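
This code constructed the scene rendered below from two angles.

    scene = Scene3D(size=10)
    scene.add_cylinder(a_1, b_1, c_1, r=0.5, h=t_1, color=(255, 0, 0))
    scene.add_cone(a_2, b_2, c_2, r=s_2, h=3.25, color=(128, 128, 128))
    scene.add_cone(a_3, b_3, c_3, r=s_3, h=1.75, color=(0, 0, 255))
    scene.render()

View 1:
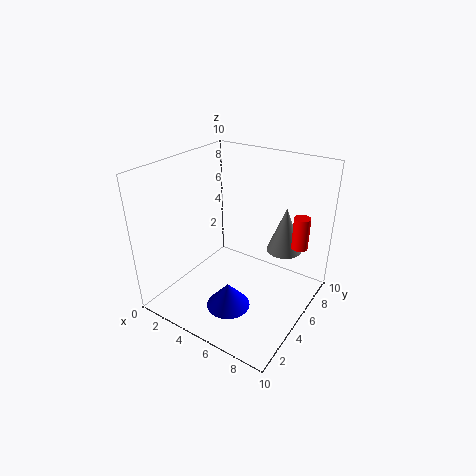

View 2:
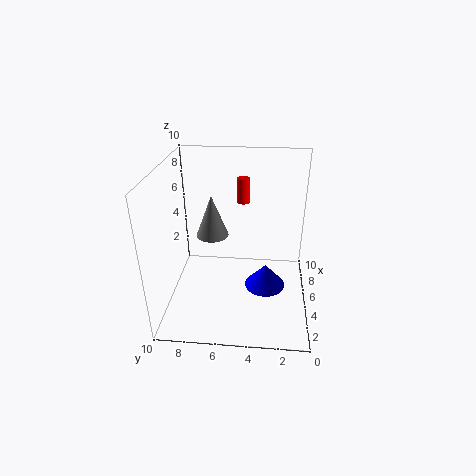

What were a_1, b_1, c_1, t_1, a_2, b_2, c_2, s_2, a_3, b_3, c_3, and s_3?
a_1 = 9.5; b_1 = 5; c_1 = 5.75; t_1 = 2; a_2 = 7.5; b_2 = 7.25; c_2 = 3.75; s_2 = 1.25; a_3 = 5.5; b_3 = 3; c_3 = 0.75; s_3 = 1.5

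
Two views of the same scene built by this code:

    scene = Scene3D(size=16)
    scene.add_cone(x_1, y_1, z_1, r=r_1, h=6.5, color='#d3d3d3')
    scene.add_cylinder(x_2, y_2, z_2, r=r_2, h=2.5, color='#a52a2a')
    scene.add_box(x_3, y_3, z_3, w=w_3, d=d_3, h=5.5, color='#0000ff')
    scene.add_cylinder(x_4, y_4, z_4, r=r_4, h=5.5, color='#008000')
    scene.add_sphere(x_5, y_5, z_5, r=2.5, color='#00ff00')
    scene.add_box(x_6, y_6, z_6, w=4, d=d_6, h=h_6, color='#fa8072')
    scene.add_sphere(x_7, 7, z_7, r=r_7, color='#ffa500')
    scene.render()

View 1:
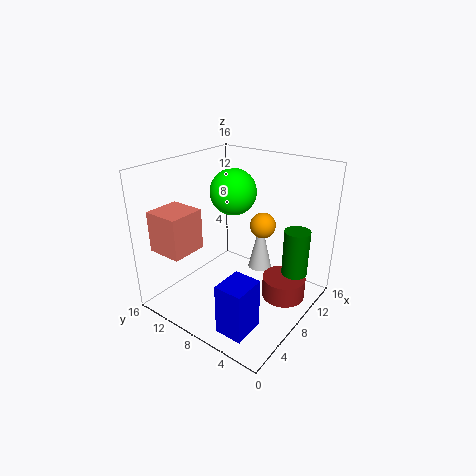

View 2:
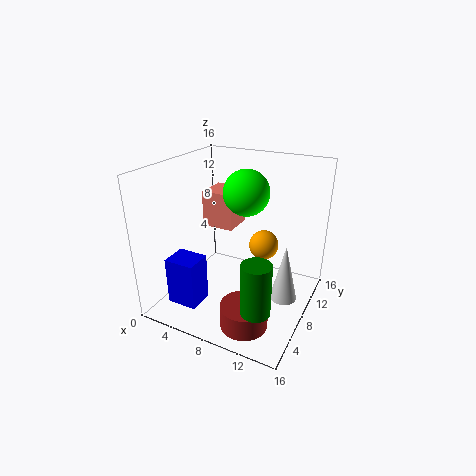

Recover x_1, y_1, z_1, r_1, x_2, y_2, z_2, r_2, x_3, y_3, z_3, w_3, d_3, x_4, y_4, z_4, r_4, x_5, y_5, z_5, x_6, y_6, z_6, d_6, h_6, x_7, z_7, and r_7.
x_1 = 13.5
y_1 = 8.5
z_1 = 1.5
r_1 = 1.5
x_2 = 11
y_2 = 3.5
z_2 = 0.5
r_2 = 2.5
x_3 = 1.5
y_3 = 3
z_3 = 0.5
w_3 = 3.5
d_3 = 3
x_4 = 12.5
y_4 = 3
z_4 = 3
r_4 = 1.5
x_5 = 8.5
y_5 = 9
z_5 = 13
x_6 = 1.5
y_6 = 11
z_6 = 7
d_6 = 4
h_6 = 4.5
x_7 = 11.5
z_7 = 8.5
r_7 = 1.5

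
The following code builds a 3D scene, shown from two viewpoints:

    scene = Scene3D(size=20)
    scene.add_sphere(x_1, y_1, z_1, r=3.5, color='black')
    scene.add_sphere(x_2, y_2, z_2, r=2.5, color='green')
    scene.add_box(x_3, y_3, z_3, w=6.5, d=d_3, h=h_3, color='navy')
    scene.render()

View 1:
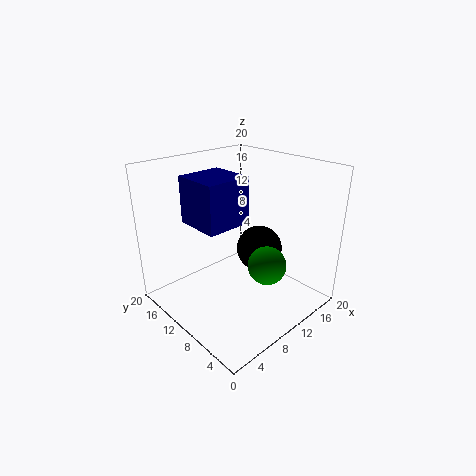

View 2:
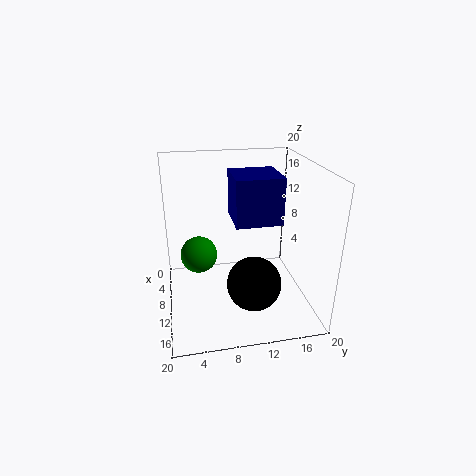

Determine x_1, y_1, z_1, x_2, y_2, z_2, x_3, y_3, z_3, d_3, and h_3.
x_1 = 15.5, y_1 = 11, z_1 = 6, x_2 = 10, y_2 = 4.5, z_2 = 8, x_3 = 5, y_3 = 9.5, z_3 = 12, d_3 = 6.5, h_3 = 6.5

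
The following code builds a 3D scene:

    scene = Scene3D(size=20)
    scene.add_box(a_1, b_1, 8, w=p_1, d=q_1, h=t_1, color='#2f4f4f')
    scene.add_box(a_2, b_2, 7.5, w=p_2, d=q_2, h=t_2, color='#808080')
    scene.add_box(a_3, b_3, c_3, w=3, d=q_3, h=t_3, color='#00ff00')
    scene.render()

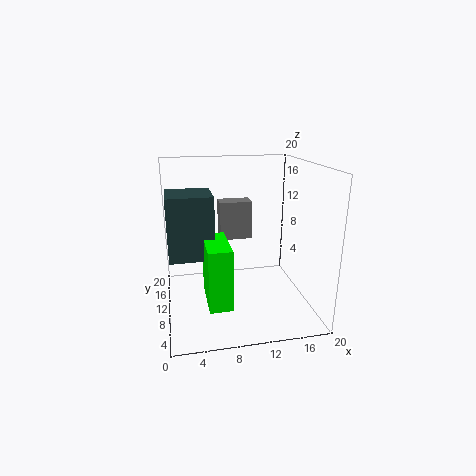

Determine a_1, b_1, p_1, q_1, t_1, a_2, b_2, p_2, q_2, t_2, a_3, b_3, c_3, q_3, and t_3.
a_1 = 0.5, b_1 = 7.5, p_1 = 6, q_1 = 6, t_1 = 8.5, a_2 = 8.5, b_2 = 16, p_2 = 5, q_2 = 3, t_2 = 6, a_3 = 5, b_3 = 3, c_3 = 3, q_3 = 7, t_3 = 8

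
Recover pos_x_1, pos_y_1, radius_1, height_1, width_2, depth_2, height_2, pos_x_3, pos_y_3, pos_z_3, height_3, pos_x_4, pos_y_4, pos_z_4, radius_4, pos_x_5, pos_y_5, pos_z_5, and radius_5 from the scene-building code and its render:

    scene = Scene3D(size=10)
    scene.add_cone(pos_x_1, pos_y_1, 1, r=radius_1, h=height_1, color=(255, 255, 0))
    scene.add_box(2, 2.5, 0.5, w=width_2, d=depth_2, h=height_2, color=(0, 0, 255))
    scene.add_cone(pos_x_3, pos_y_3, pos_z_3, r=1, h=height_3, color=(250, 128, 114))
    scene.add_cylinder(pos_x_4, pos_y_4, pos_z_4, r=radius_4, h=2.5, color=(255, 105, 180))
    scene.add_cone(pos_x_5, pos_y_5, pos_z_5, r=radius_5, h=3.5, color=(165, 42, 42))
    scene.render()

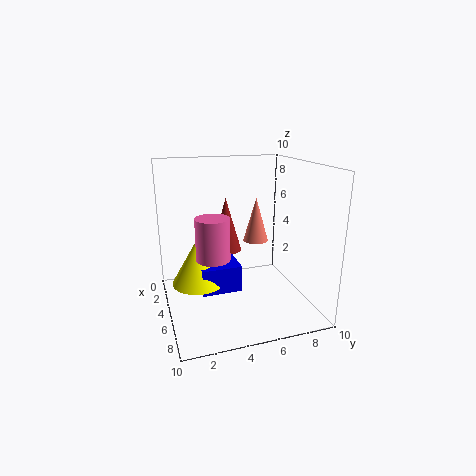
pos_x_1 = 3
pos_y_1 = 2.5
radius_1 = 2
height_1 = 3.5
width_2 = 2.5
depth_2 = 3
height_2 = 2
pos_x_3 = 2
pos_y_3 = 7.5
pos_z_3 = 3.5
height_3 = 3.5
pos_x_4 = 8
pos_y_4 = 2.5
pos_z_4 = 5
radius_4 = 1
pos_x_5 = 5.5
pos_y_5 = 4
pos_z_5 = 4.5
radius_5 = 1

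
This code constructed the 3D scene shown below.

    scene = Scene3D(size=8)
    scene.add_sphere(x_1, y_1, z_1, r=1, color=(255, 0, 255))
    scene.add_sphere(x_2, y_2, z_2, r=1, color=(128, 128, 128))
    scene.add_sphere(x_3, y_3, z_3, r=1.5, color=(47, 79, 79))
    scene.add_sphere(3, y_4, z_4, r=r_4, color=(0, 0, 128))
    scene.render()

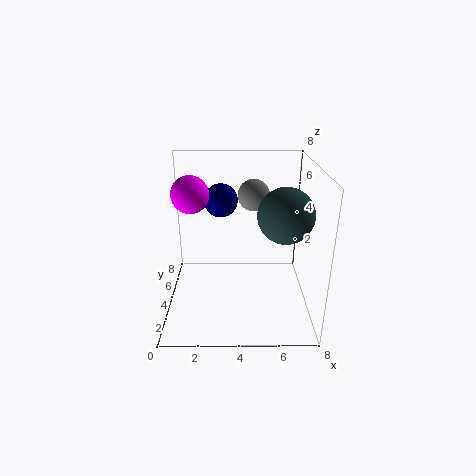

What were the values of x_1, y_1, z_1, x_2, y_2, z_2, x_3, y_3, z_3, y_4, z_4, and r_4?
x_1 = 1.5, y_1 = 4, z_1 = 6.5, x_2 = 5, y_2 = 7, z_2 = 5.5, x_3 = 6.5, y_3 = 3.5, z_3 = 5.5, y_4 = 6, z_4 = 5.5, r_4 = 1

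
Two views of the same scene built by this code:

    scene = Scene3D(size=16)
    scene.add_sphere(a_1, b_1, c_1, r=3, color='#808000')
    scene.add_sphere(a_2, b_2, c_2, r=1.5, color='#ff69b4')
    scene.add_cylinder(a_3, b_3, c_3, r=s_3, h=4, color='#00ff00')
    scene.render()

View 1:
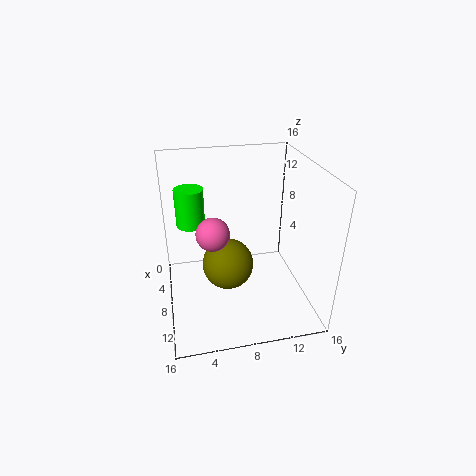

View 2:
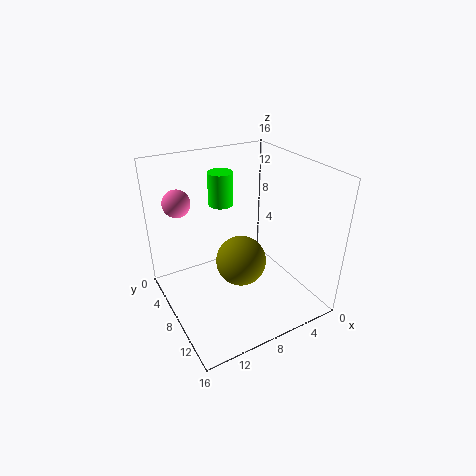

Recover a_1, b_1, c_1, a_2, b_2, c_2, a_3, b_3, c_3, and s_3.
a_1 = 7; b_1 = 7; c_1 = 4; a_2 = 13.5; b_2 = 4.5; c_2 = 12; a_3 = 7.5; b_3 = 3; c_3 = 10; s_3 = 1.5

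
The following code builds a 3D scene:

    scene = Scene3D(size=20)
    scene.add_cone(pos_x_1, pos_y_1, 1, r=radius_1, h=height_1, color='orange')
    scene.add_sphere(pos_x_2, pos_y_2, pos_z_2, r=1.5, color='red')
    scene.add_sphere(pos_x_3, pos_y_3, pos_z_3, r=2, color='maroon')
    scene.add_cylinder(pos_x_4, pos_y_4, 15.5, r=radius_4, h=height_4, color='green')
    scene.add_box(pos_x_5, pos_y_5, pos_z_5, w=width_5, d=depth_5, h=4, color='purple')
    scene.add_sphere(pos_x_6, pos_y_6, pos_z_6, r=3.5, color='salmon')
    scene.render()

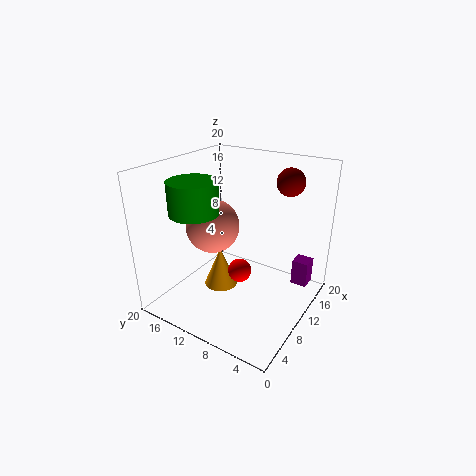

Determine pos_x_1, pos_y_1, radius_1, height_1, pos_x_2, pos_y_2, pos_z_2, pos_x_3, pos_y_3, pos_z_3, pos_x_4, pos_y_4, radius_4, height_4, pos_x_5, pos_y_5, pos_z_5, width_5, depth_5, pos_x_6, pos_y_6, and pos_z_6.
pos_x_1 = 10.5, pos_y_1 = 13.5, radius_1 = 2.5, height_1 = 6, pos_x_2 = 6.5, pos_y_2 = 7.5, pos_z_2 = 7.5, pos_x_3 = 16.5, pos_y_3 = 5.5, pos_z_3 = 17, pos_x_4 = 3.5, pos_y_4 = 12, radius_4 = 3, height_4 = 4, pos_x_5 = 17, pos_y_5 = 2, pos_z_5 = 0.5, width_5 = 2.5, depth_5 = 2.5, pos_x_6 = 7, pos_y_6 = 12, pos_z_6 = 12.5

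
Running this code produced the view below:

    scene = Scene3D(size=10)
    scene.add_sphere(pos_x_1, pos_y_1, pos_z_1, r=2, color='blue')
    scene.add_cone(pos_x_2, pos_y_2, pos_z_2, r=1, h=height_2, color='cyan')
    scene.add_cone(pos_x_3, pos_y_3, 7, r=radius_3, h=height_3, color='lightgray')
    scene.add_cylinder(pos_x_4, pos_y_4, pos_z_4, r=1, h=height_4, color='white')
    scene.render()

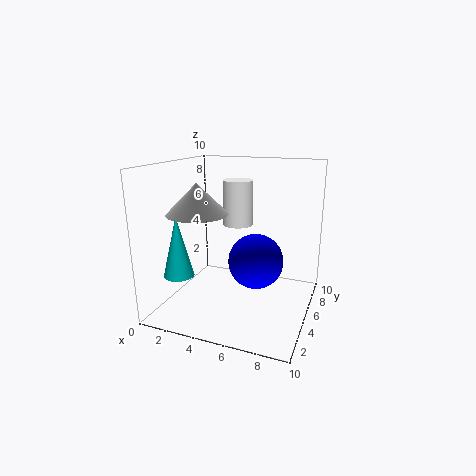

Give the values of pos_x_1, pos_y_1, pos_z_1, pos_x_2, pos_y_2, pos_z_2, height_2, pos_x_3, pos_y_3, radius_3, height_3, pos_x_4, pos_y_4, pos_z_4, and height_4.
pos_x_1 = 6
pos_y_1 = 6
pos_z_1 = 3
pos_x_2 = 2
pos_y_2 = 2
pos_z_2 = 3
height_2 = 4
pos_x_3 = 3
pos_y_3 = 3
radius_3 = 2
height_3 = 2
pos_x_4 = 5
pos_y_4 = 5
pos_z_4 = 6
height_4 = 3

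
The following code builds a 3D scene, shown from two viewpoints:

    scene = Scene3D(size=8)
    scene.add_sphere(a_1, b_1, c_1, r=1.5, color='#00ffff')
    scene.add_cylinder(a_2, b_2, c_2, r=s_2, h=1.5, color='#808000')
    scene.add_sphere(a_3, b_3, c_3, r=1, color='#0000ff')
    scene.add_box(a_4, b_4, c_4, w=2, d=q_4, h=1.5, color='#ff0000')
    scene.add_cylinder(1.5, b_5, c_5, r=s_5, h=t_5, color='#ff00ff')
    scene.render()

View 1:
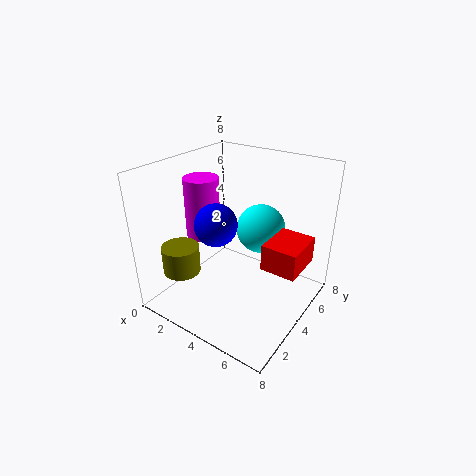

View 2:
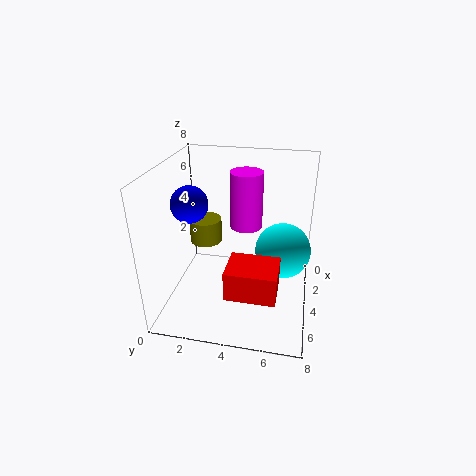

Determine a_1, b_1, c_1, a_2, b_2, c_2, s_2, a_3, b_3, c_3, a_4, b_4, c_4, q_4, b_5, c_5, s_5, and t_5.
a_1 = 4
b_1 = 6.5
c_1 = 3.5
a_2 = 2
b_2 = 1.5
c_2 = 2.5
s_2 = 1
a_3 = 4.5
b_3 = 1.5
c_3 = 6
a_4 = 5.5
b_4 = 4
c_4 = 2.5
q_4 = 2.5
b_5 = 4
c_5 = 3.5
s_5 = 1
t_5 = 3.5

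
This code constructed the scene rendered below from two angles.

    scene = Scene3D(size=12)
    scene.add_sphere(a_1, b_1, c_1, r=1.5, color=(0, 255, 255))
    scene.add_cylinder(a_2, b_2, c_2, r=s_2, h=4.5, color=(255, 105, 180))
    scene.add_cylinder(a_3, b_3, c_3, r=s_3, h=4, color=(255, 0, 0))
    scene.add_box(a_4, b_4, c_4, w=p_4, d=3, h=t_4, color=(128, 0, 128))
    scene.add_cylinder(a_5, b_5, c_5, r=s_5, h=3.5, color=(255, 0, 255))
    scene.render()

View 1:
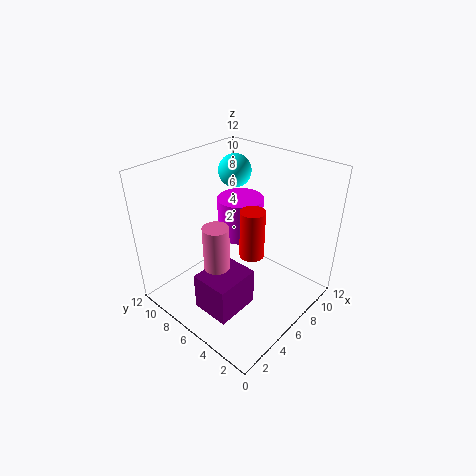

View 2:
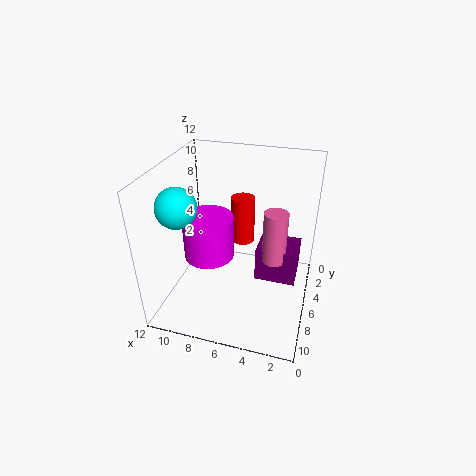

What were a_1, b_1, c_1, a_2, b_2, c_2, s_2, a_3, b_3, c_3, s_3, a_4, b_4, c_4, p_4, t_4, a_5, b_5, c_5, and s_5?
a_1 = 9.5
b_1 = 9.5
c_1 = 10
a_2 = 3
b_2 = 5.5
c_2 = 4
s_2 = 1
a_3 = 6
b_3 = 4.5
c_3 = 5
s_3 = 1
a_4 = 1
b_4 = 3
c_4 = 2
p_4 = 3.5
t_4 = 3
a_5 = 8
b_5 = 7.5
c_5 = 5
s_5 = 2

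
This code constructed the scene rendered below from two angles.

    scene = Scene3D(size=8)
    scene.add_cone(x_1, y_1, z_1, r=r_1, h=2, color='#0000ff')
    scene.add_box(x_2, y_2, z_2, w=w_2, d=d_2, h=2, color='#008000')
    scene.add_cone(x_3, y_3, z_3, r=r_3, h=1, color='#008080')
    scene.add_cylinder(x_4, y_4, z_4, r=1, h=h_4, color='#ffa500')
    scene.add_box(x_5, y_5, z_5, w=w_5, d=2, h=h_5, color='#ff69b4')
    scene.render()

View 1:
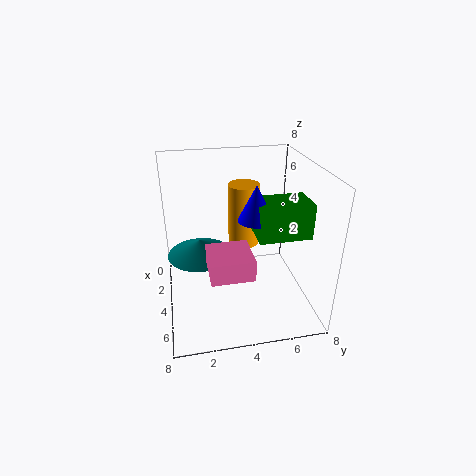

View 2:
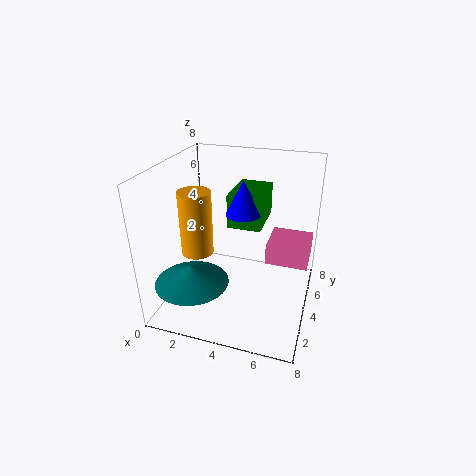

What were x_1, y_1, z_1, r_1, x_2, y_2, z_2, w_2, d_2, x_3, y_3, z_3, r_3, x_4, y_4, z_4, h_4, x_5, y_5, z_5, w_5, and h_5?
x_1 = 4; y_1 = 5; z_1 = 5; r_1 = 1; x_2 = 3; y_2 = 5; z_2 = 4; w_2 = 2; d_2 = 3; x_3 = 2; y_3 = 2; z_3 = 2; r_3 = 2; x_4 = 1; y_4 = 5; z_4 = 2; h_4 = 4; x_5 = 6; y_5 = 2; z_5 = 4; w_5 = 2; h_5 = 1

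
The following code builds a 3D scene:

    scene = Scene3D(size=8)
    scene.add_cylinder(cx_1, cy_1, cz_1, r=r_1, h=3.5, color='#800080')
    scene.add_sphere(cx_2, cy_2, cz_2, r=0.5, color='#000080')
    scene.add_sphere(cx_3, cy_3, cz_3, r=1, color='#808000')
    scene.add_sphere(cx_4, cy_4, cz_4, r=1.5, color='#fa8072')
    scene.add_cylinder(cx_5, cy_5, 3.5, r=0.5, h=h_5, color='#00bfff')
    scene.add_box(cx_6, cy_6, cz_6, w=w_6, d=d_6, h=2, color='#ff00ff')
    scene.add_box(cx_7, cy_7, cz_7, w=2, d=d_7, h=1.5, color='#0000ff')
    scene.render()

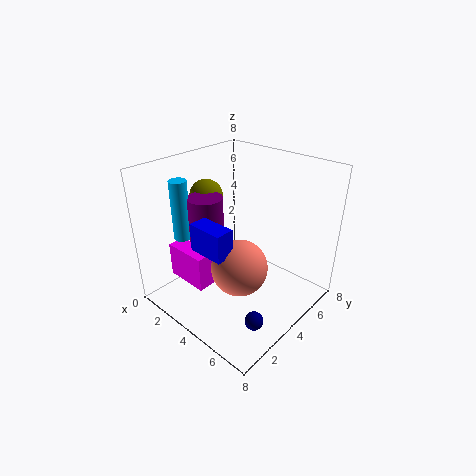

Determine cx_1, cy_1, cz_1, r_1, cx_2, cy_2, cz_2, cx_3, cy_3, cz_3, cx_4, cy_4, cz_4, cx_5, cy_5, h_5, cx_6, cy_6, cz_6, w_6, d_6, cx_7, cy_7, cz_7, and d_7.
cx_1 = 2; cy_1 = 3.5; cz_1 = 2.5; r_1 = 1; cx_2 = 6.5; cy_2 = 2.5; cz_2 = 0.5; cx_3 = 1; cy_3 = 4.5; cz_3 = 5.5; cx_4 = 5; cy_4 = 3; cz_4 = 3; cx_5 = 1; cy_5 = 2.5; h_5 = 3.5; cx_6 = 1; cy_6 = 1.5; cz_6 = 1.5; w_6 = 2.5; d_6 = 1; cx_7 = 3; cy_7 = 1.5; cz_7 = 4; d_7 = 1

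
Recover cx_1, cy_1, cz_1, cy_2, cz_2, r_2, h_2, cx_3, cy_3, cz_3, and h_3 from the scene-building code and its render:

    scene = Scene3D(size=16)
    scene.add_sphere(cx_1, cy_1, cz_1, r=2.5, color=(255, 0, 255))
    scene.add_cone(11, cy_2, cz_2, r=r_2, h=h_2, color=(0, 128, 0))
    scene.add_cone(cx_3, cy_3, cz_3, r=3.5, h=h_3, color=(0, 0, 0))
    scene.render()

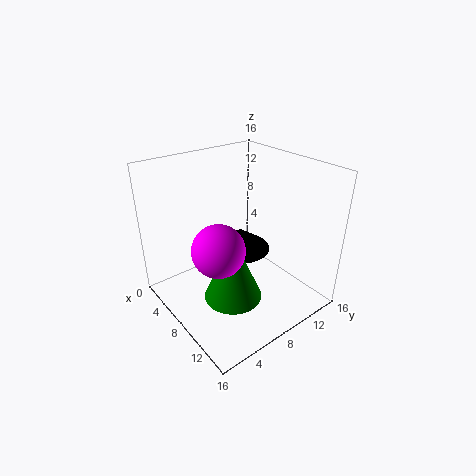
cx_1 = 11.5
cy_1 = 3
cz_1 = 10
cy_2 = 5
cz_2 = 3.5
r_2 = 3
h_2 = 7
cx_3 = 6.5
cy_3 = 9.5
cz_3 = 5.5
h_3 = 2.5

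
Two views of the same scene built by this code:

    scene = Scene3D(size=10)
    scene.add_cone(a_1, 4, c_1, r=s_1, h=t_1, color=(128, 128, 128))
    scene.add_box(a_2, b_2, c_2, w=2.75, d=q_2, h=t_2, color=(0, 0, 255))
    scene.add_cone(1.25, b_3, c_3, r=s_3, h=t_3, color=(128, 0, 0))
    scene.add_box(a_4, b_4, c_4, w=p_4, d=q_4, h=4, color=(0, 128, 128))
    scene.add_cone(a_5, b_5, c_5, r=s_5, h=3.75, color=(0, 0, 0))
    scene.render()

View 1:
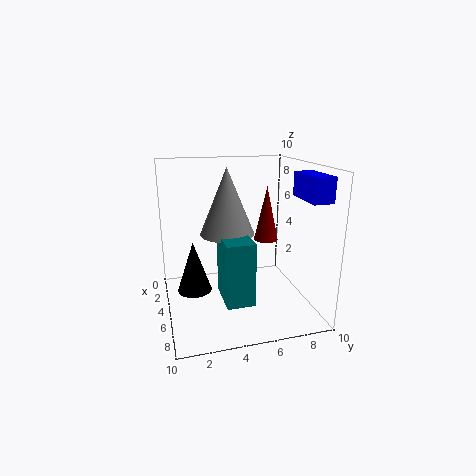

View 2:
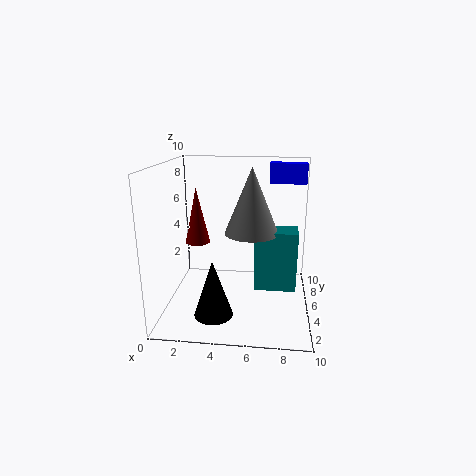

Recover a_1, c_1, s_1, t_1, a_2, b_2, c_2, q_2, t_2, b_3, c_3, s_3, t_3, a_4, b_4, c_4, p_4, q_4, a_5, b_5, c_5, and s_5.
a_1 = 6, c_1 = 5.75, s_1 = 1.75, t_1 = 4.25, a_2 = 7, b_2 = 8, c_2 = 8.25, q_2 = 1.25, t_2 = 1.5, b_3 = 8.5, c_3 = 3.25, s_3 = 1, t_3 = 4.5, a_4 = 6.25, b_4 = 3.25, c_4 = 2, p_4 = 2.75, q_4 = 1.75, a_5 = 3.75, b_5 = 2, c_5 = 0.75, s_5 = 1.25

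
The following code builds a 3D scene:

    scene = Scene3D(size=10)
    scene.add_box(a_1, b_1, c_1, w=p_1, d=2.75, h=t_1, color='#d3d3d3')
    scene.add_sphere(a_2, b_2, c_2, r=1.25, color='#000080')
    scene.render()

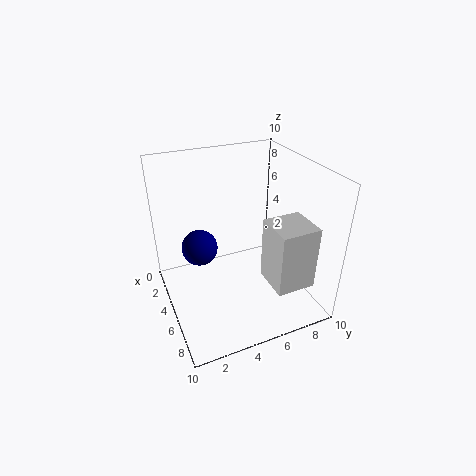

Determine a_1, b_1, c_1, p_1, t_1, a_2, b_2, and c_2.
a_1 = 5.75
b_1 = 6.5
c_1 = 2
p_1 = 2.75
t_1 = 4.5
a_2 = 4
b_2 = 2.5
c_2 = 4.25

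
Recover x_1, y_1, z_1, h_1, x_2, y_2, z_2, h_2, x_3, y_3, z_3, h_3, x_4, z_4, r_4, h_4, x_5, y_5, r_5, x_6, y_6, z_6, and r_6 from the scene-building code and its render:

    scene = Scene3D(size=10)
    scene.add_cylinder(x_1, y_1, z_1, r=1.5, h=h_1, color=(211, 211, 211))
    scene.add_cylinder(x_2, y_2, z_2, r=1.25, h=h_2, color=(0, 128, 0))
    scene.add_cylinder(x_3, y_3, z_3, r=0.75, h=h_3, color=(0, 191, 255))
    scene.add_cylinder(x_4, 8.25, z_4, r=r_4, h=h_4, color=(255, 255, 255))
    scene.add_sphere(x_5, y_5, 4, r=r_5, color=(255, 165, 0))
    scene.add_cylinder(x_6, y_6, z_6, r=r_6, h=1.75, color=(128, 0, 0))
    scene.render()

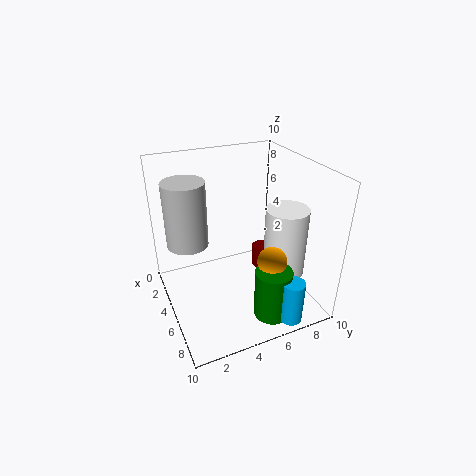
x_1 = 2.75; y_1 = 2; z_1 = 4; h_1 = 4.75; x_2 = 8; y_2 = 6.25; z_2 = 0.25; h_2 = 3.5; x_3 = 9.25; y_3 = 7; z_3 = 0.5; h_3 = 3; x_4 = 6; z_4 = 2; r_4 = 1.5; h_4 = 5; x_5 = 7.25; y_5 = 6.5; r_5 = 1; x_6 = 3; y_6 = 8; z_6 = 0.75; r_6 = 0.75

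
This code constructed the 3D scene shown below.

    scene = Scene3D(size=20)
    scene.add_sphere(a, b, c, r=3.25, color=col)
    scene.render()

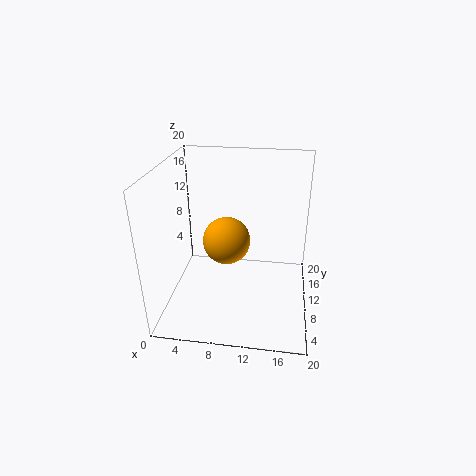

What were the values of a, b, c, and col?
a = 8.5, b = 9.5, c = 9.75, col = 'orange'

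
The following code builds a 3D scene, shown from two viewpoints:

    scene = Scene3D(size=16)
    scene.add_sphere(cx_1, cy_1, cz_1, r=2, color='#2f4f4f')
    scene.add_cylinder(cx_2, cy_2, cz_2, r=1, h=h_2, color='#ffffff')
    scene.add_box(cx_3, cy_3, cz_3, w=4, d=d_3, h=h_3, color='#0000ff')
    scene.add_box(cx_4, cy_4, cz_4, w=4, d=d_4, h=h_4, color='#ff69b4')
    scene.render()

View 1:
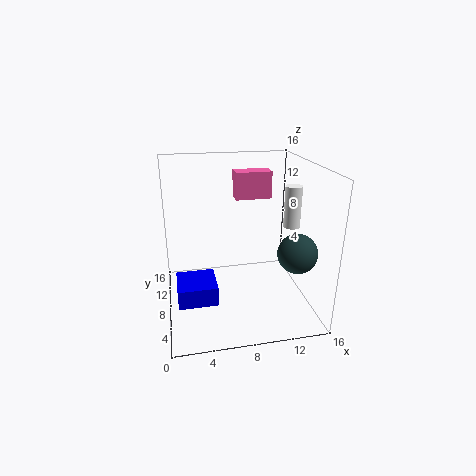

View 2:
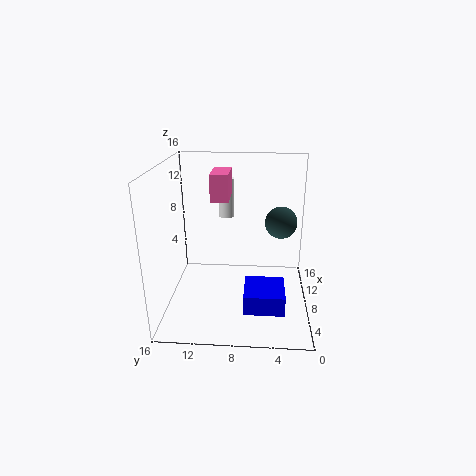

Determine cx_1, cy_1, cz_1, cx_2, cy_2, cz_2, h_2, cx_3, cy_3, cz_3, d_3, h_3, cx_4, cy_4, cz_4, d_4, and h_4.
cx_1 = 13, cy_1 = 3, cz_1 = 8, cx_2 = 15, cy_2 = 10, cz_2 = 8, h_2 = 5, cx_3 = 1, cy_3 = 3, cz_3 = 3, d_3 = 4, h_3 = 2, cx_4 = 8, cy_4 = 9, cz_4 = 12, d_4 = 2, h_4 = 3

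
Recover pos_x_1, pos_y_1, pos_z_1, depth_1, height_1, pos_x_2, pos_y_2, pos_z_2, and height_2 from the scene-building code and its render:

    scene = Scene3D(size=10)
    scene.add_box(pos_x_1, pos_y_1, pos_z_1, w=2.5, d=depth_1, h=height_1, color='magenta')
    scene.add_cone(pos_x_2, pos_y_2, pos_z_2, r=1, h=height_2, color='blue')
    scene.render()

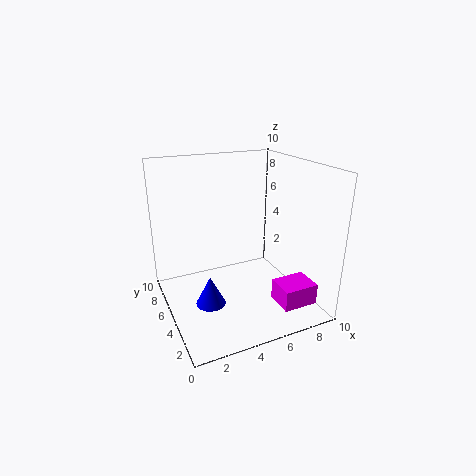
pos_x_1 = 7; pos_y_1 = 1.5; pos_z_1 = 0.5; depth_1 = 2; height_1 = 1.5; pos_x_2 = 2.5; pos_y_2 = 4; pos_z_2 = 1; height_2 = 2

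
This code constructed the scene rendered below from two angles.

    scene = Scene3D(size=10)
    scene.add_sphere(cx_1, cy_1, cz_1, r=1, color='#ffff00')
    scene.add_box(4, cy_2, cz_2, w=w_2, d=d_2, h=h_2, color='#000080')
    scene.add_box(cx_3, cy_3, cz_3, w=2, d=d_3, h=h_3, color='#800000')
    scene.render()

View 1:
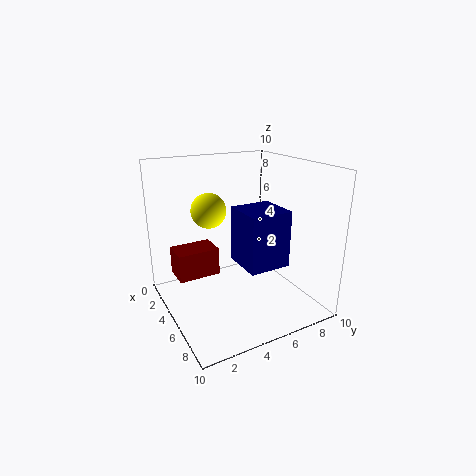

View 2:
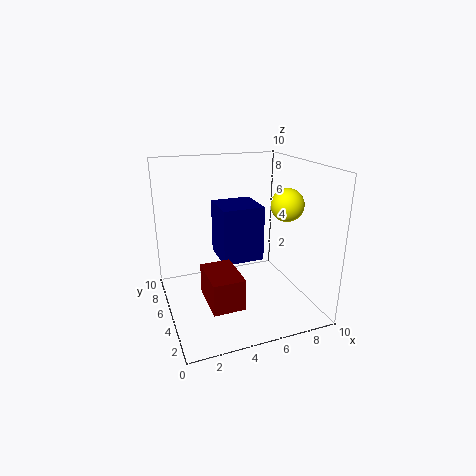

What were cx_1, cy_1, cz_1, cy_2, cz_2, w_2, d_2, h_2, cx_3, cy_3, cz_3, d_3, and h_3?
cx_1 = 7; cy_1 = 2; cz_1 = 8; cy_2 = 5; cz_2 = 3; w_2 = 3; d_2 = 3; h_2 = 4; cx_3 = 2; cy_3 = 1; cz_3 = 2; d_3 = 3; h_3 = 2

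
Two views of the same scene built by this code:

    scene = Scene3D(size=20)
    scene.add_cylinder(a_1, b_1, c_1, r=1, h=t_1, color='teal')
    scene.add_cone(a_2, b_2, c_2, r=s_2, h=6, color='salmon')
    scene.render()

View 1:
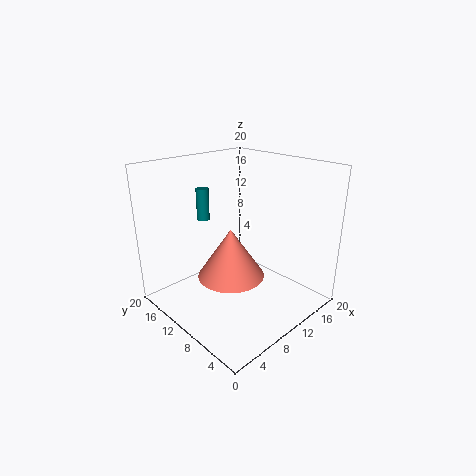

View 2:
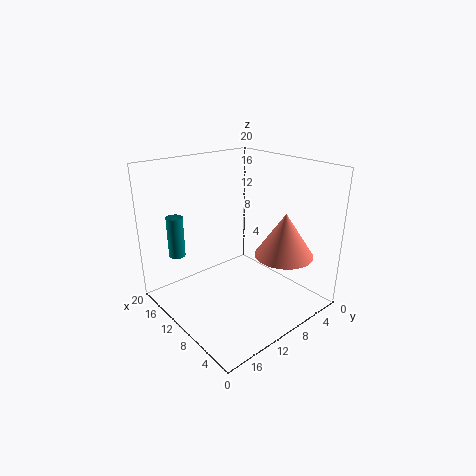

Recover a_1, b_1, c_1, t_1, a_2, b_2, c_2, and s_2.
a_1 = 11, b_1 = 19, c_1 = 10, t_1 = 5, a_2 = 5, b_2 = 6, c_2 = 8, s_2 = 4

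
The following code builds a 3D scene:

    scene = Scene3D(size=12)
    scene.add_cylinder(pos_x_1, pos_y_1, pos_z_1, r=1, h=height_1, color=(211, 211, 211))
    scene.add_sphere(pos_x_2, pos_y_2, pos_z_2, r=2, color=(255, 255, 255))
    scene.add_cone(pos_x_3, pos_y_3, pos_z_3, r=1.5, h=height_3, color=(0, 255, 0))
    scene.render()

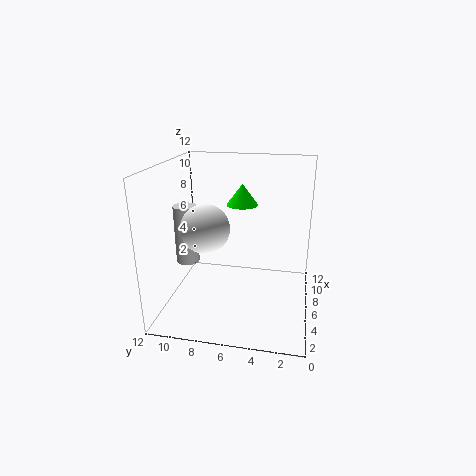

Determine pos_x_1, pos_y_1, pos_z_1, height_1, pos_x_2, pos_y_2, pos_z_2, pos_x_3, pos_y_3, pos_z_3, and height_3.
pos_x_1 = 6
pos_y_1 = 10.5
pos_z_1 = 3.5
height_1 = 5
pos_x_2 = 5
pos_y_2 = 8.5
pos_z_2 = 7
pos_x_3 = 10.5
pos_y_3 = 6.5
pos_z_3 = 7.5
height_3 = 2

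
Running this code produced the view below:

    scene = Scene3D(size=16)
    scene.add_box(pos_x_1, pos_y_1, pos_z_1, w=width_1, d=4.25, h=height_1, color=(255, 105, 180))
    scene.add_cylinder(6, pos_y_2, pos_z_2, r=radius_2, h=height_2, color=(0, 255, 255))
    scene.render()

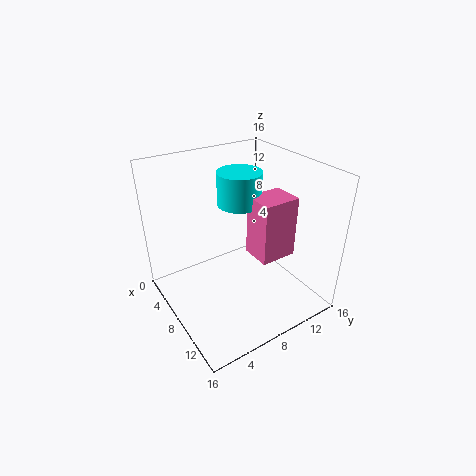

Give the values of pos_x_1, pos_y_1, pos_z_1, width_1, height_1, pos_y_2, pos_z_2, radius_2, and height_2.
pos_x_1 = 7.5, pos_y_1 = 9.5, pos_z_1 = 5.5, width_1 = 3.5, height_1 = 7, pos_y_2 = 9.5, pos_z_2 = 11, radius_2 = 2.5, height_2 = 3.75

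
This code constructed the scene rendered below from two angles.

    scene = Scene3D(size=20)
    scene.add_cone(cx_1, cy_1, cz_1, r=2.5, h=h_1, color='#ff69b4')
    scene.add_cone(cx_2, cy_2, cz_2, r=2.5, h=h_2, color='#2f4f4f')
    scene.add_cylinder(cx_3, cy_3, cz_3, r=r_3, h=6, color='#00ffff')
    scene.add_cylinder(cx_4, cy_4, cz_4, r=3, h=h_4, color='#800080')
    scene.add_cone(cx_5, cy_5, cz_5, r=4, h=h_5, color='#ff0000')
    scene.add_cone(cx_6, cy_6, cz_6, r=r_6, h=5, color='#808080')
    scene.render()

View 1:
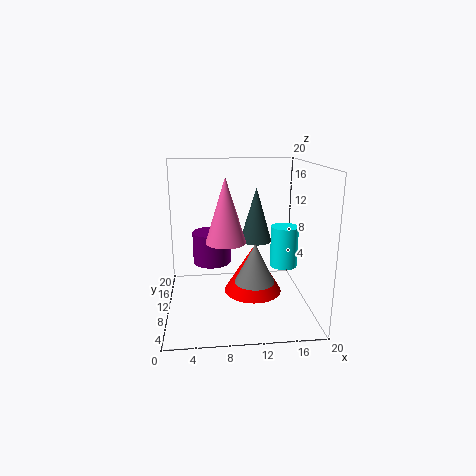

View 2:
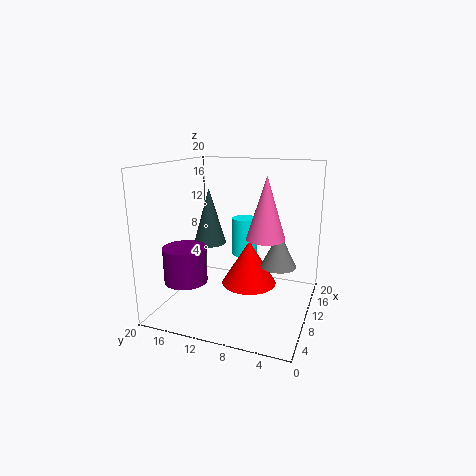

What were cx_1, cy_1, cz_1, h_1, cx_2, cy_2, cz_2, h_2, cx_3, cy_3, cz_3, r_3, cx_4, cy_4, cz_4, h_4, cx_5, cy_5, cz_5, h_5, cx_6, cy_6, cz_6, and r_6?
cx_1 = 8
cy_1 = 5.5
cz_1 = 11
h_1 = 8
cx_2 = 13.5
cy_2 = 16
cz_2 = 7.5
h_2 = 8.5
cx_3 = 17
cy_3 = 11.5
cz_3 = 5
r_3 = 2
cx_4 = 6.5
cy_4 = 16.5
cz_4 = 4
h_4 = 5
cx_5 = 12
cy_5 = 9
cz_5 = 2.5
h_5 = 6.5
cx_6 = 11.5
cy_6 = 4.5
cz_6 = 6
r_6 = 2.5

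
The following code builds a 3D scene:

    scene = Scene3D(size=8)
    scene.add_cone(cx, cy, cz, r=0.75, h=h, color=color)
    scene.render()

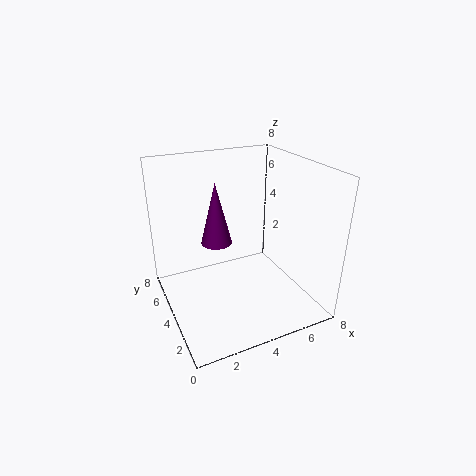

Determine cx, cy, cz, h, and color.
cx = 2.25; cy = 2.75; cz = 4.75; h = 3; color = 'purple'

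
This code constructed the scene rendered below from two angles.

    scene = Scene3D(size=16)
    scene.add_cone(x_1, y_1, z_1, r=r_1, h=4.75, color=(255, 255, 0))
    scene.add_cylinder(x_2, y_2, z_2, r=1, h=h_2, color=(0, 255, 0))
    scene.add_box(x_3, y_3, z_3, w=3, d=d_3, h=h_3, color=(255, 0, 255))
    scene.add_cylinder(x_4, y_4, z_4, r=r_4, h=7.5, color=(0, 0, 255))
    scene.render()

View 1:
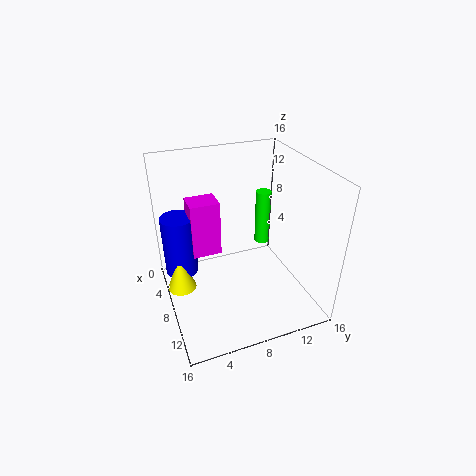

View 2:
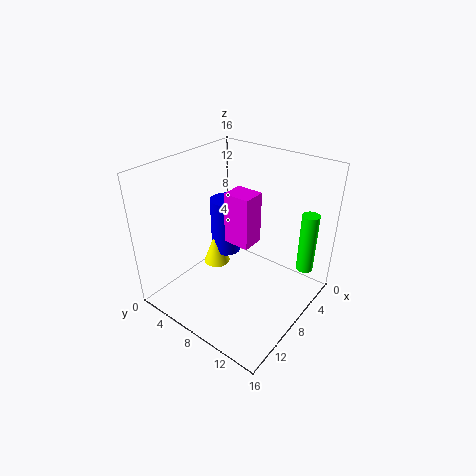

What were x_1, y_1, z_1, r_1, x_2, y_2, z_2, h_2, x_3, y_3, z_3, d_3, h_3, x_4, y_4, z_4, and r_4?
x_1 = 4.75; y_1 = 1.75; z_1 = 0.25; r_1 = 1.75; x_2 = 2.25; y_2 = 13.75; z_2 = 3; h_2 = 7.25; x_3 = 2; y_3 = 3.5; z_3 = 4.25; d_3 = 3.5; h_3 = 6.75; x_4 = 3.25; y_4 = 2.25; z_4 = 1.75; r_4 = 2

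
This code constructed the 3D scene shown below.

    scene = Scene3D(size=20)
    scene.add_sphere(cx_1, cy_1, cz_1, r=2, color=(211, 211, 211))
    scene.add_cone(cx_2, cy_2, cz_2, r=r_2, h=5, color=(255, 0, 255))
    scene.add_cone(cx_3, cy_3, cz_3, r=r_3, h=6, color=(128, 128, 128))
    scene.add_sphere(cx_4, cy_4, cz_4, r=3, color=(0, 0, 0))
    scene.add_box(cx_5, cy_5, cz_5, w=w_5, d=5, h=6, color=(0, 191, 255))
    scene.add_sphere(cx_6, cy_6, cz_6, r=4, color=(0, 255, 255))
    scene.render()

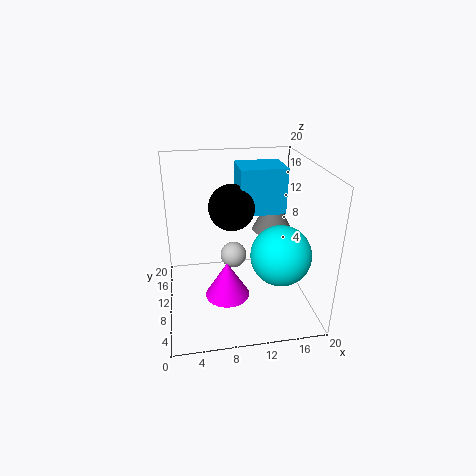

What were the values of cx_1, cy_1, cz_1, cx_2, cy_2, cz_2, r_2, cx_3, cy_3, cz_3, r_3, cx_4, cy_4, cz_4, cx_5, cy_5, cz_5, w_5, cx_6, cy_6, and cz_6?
cx_1 = 10; cy_1 = 14; cz_1 = 5; cx_2 = 8; cy_2 = 7; cz_2 = 3; r_2 = 3; cx_3 = 16; cy_3 = 14; cz_3 = 9; r_3 = 3; cx_4 = 9; cy_4 = 9; cz_4 = 15; cx_5 = 10; cy_5 = 8; cz_5 = 14; w_5 = 6; cx_6 = 15; cy_6 = 6; cz_6 = 9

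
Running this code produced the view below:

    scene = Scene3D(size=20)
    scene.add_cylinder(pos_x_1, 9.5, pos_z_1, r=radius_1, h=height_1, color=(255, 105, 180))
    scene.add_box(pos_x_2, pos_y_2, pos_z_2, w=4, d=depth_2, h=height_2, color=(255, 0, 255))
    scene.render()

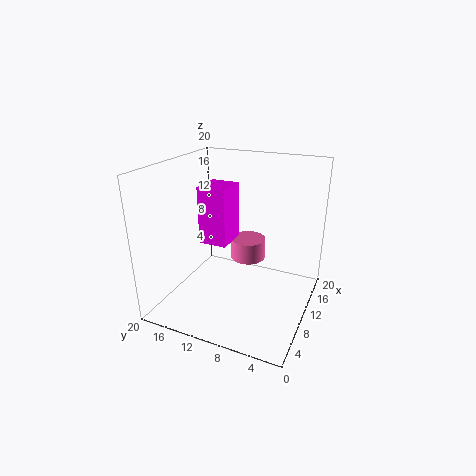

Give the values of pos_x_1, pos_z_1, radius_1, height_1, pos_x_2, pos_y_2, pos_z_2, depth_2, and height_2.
pos_x_1 = 12.5; pos_z_1 = 6; radius_1 = 2.5; height_1 = 3; pos_x_2 = 4; pos_y_2 = 9; pos_z_2 = 11.5; depth_2 = 3.5; height_2 = 7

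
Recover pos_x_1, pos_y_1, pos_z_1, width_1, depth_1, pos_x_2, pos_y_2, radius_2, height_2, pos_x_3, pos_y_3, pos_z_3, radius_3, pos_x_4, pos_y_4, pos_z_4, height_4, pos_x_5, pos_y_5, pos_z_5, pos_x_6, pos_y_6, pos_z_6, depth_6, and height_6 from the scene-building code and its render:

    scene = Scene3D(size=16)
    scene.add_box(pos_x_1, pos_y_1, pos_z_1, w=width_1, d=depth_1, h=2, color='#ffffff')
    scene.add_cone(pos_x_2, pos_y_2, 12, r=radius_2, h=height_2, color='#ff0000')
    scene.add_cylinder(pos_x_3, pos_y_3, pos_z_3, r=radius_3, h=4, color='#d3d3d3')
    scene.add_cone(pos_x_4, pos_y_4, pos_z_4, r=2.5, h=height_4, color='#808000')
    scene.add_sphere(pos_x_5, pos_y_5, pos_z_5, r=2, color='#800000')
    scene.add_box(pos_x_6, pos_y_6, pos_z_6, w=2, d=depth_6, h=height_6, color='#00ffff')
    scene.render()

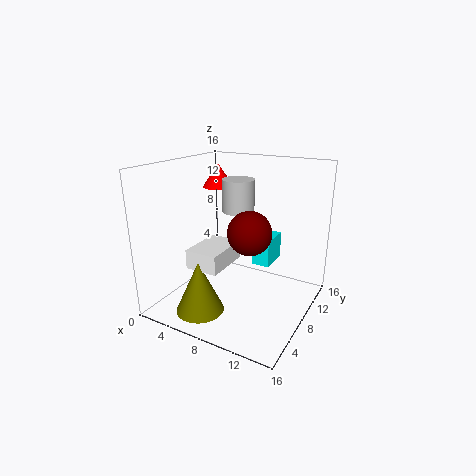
pos_x_1 = 5; pos_y_1 = 2.5; pos_z_1 = 6; width_1 = 3.5; depth_1 = 5; pos_x_2 = 2; pos_y_2 = 13.5; radius_2 = 2; height_2 = 3; pos_x_3 = 5.5; pos_y_3 = 12.5; pos_z_3 = 9.5; radius_3 = 2; pos_x_4 = 6.5; pos_y_4 = 2.5; pos_z_4 = 1.5; height_4 = 5.5; pos_x_5 = 12; pos_y_5 = 3; pos_z_5 = 11; pos_x_6 = 9.5; pos_y_6 = 8.5; pos_z_6 = 5; depth_6 = 3.5; height_6 = 3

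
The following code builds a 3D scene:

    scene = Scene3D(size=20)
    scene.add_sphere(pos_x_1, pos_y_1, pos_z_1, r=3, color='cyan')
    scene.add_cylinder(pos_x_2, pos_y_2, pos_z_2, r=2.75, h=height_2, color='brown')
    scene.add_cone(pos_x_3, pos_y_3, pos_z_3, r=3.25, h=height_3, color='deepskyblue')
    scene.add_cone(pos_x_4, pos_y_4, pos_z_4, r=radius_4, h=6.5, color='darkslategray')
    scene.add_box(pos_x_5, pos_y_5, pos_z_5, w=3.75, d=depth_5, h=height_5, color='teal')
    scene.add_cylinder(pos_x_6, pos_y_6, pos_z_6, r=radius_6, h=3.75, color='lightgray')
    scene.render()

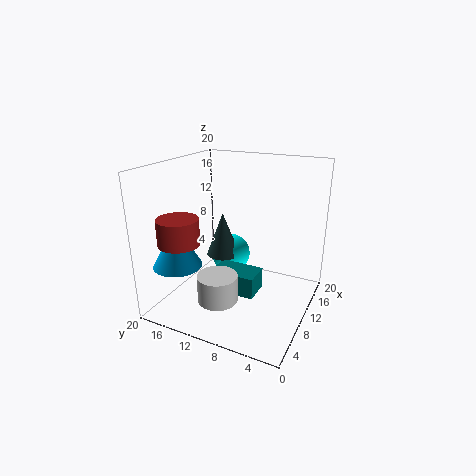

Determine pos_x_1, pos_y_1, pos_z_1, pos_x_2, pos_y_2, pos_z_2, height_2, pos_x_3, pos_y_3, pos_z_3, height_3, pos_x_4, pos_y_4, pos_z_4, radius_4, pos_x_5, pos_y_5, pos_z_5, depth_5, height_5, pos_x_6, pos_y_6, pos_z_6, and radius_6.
pos_x_1 = 14, pos_y_1 = 13.25, pos_z_1 = 5.25, pos_x_2 = 4.25, pos_y_2 = 15.75, pos_z_2 = 10.25, height_2 = 3.5, pos_x_3 = 4, pos_y_3 = 16, pos_z_3 = 7.25, height_3 = 5.75, pos_x_4 = 12.5, pos_y_4 = 13.75, pos_z_4 = 5.75, radius_4 = 2.5, pos_x_5 = 7, pos_y_5 = 6.5, pos_z_5 = 2.75, depth_5 = 6.25, height_5 = 3, pos_x_6 = 5.75, pos_y_6 = 11, pos_z_6 = 2.25, radius_6 = 2.75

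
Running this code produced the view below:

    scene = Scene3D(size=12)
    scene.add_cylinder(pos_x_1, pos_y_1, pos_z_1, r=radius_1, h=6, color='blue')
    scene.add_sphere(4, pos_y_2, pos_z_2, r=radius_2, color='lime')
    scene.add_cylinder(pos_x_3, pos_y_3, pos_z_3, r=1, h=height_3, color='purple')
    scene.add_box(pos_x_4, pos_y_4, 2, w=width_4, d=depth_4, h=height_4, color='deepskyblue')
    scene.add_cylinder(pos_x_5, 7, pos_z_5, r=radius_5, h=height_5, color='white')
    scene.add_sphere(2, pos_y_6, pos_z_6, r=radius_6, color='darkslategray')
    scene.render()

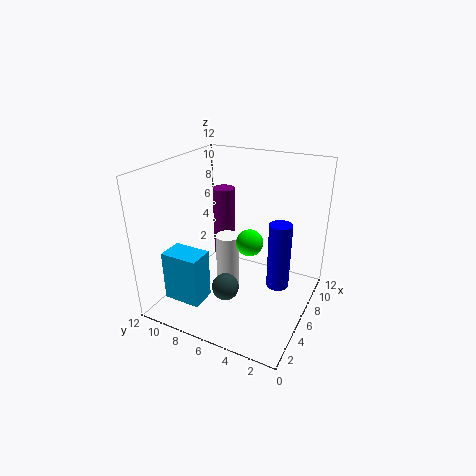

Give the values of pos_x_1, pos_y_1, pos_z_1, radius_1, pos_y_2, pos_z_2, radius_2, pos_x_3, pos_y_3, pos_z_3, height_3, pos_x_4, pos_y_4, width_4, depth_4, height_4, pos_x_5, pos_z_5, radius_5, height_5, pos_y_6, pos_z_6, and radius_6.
pos_x_1 = 8; pos_y_1 = 3; pos_z_1 = 1; radius_1 = 1; pos_y_2 = 4; pos_z_2 = 7; radius_2 = 1; pos_x_3 = 9; pos_y_3 = 9; pos_z_3 = 3; height_3 = 6; pos_x_4 = 1; pos_y_4 = 7; width_4 = 2; depth_4 = 3; height_4 = 4; pos_x_5 = 6; pos_z_5 = 1; radius_5 = 1; height_5 = 5; pos_y_6 = 5; pos_z_6 = 4; radius_6 = 1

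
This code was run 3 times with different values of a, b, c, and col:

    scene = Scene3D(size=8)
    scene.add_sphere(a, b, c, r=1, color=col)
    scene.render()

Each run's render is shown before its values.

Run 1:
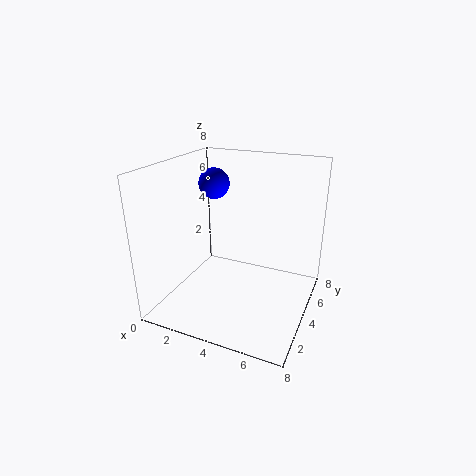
a = 1
b = 7
c = 6
col = 'blue'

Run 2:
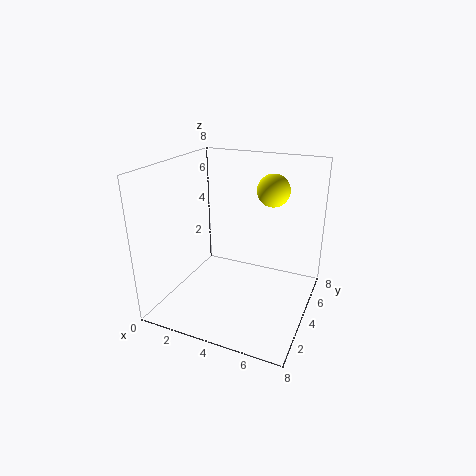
a = 5
b = 7
c = 6
col = 'yellow'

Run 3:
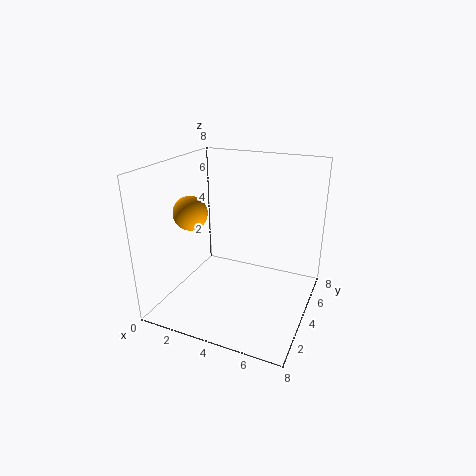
a = 1
b = 4
c = 5
col = 'orange'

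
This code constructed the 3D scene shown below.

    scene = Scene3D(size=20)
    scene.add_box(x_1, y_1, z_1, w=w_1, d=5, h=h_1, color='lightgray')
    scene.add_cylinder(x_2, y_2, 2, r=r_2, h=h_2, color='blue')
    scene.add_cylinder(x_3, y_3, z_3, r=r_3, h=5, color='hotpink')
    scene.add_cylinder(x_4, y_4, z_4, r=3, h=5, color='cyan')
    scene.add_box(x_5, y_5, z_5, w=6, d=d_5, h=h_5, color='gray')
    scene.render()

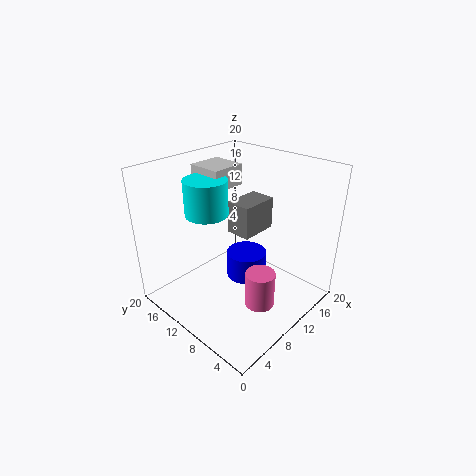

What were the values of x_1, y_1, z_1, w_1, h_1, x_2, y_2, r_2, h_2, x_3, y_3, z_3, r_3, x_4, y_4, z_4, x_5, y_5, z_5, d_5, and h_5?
x_1 = 9
y_1 = 13
z_1 = 16
w_1 = 5
h_1 = 3
x_2 = 13
y_2 = 11
r_2 = 3
h_2 = 4
x_3 = 9
y_3 = 5
z_3 = 2
r_3 = 2
x_4 = 8
y_4 = 14
z_4 = 13
x_5 = 13
y_5 = 11
z_5 = 8
d_5 = 4
h_5 = 5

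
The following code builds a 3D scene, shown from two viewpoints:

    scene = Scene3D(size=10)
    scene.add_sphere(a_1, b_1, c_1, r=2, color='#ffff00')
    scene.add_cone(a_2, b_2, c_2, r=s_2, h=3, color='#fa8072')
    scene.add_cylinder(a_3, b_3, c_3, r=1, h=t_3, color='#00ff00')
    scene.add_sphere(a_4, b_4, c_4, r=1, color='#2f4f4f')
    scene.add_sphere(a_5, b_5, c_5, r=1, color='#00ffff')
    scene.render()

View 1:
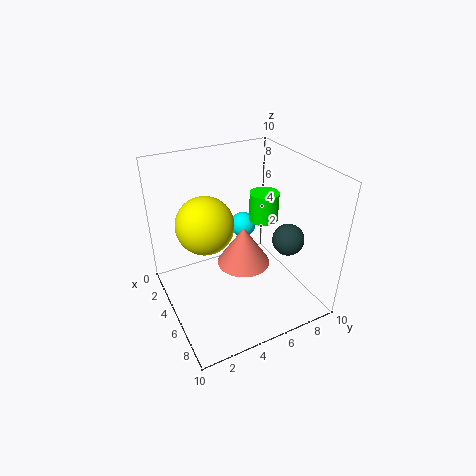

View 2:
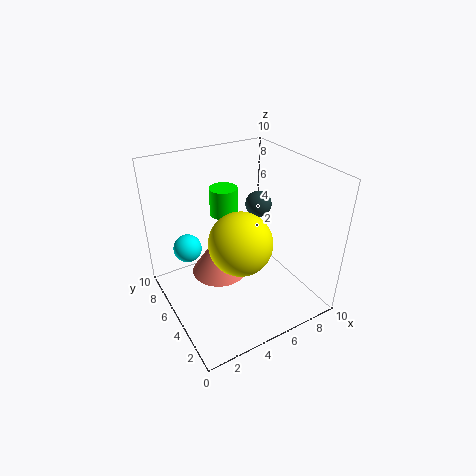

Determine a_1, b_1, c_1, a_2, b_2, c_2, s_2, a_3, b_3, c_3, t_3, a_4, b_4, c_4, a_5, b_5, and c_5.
a_1 = 4; b_1 = 3; c_1 = 6; a_2 = 4; b_2 = 6; c_2 = 2; s_2 = 2; a_3 = 5; b_3 = 7; c_3 = 6; t_3 = 2; a_4 = 8; b_4 = 7; c_4 = 6; a_5 = 2; b_5 = 7; c_5 = 4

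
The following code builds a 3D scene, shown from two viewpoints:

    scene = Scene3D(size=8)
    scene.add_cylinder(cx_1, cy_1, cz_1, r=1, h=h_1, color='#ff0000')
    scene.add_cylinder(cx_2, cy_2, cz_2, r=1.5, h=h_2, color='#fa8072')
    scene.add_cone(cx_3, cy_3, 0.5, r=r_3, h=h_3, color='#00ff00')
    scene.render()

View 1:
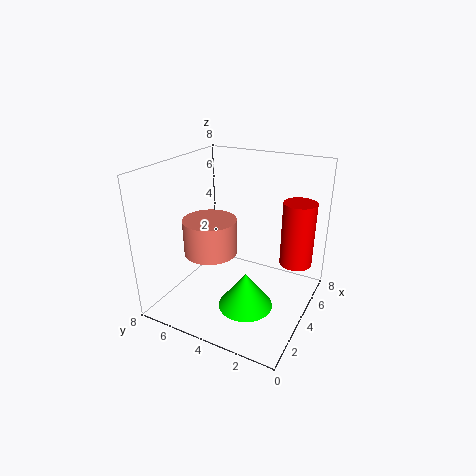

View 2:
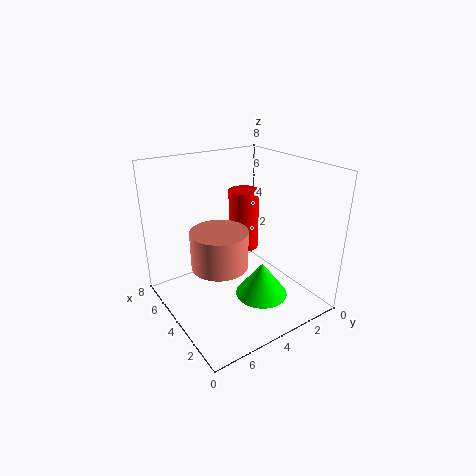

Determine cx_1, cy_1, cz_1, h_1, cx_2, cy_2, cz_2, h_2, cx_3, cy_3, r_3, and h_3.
cx_1 = 7
cy_1 = 1.5
cz_1 = 1.5
h_1 = 4
cx_2 = 3.5
cy_2 = 5.5
cz_2 = 3
h_2 = 2
cx_3 = 3
cy_3 = 3
r_3 = 1.5
h_3 = 2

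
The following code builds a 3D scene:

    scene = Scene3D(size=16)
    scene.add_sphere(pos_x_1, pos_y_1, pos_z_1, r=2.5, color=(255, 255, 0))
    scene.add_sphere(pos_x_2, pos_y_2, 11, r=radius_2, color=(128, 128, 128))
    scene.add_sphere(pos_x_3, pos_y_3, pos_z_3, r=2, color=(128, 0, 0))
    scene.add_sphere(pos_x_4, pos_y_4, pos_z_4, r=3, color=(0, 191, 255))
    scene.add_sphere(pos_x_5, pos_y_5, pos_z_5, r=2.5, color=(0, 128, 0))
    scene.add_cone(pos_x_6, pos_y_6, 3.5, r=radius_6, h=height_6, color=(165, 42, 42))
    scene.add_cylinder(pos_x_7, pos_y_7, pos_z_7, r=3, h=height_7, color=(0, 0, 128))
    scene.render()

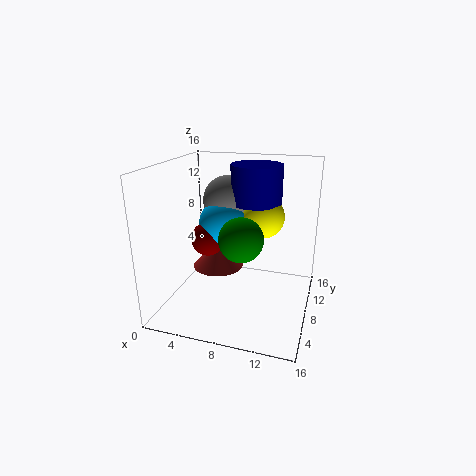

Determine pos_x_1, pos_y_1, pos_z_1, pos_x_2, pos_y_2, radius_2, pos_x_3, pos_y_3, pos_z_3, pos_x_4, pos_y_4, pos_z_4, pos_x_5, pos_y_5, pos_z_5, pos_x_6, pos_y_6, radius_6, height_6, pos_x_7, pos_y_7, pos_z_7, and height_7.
pos_x_1 = 10; pos_y_1 = 11.5; pos_z_1 = 9.5; pos_x_2 = 5.5; pos_y_2 = 12; radius_2 = 3; pos_x_3 = 4; pos_y_3 = 9; pos_z_3 = 7; pos_x_4 = 5.5; pos_y_4 = 10.5; pos_z_4 = 8.5; pos_x_5 = 8.5; pos_y_5 = 7.5; pos_z_5 = 8; pos_x_6 = 5; pos_y_6 = 9.5; radius_6 = 3; height_6 = 3; pos_x_7 = 9; pos_y_7 = 12; pos_z_7 = 11; height_7 = 4.5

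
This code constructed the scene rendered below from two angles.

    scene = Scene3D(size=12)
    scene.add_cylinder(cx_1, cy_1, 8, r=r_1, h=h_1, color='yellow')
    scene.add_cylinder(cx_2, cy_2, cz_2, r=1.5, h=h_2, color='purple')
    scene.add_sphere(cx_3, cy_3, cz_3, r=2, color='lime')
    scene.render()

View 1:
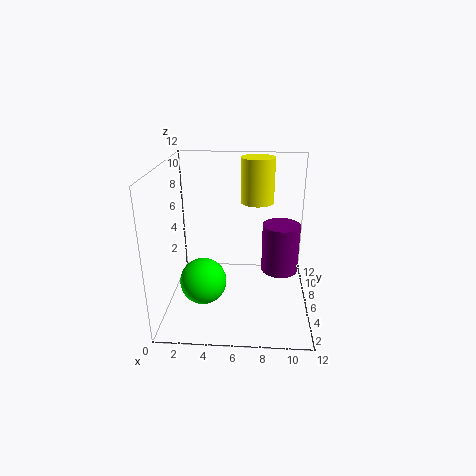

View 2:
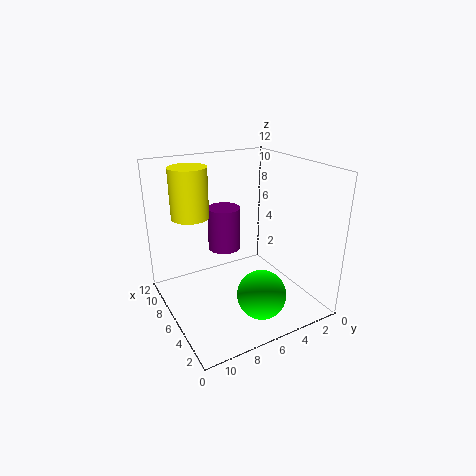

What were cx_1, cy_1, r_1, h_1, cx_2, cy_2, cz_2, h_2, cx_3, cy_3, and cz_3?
cx_1 = 7.5
cy_1 = 9.5
r_1 = 1.5
h_1 = 4
cx_2 = 9.5
cy_2 = 5.5
cz_2 = 3.5
h_2 = 4
cx_3 = 3
cy_3 = 5.5
cz_3 = 2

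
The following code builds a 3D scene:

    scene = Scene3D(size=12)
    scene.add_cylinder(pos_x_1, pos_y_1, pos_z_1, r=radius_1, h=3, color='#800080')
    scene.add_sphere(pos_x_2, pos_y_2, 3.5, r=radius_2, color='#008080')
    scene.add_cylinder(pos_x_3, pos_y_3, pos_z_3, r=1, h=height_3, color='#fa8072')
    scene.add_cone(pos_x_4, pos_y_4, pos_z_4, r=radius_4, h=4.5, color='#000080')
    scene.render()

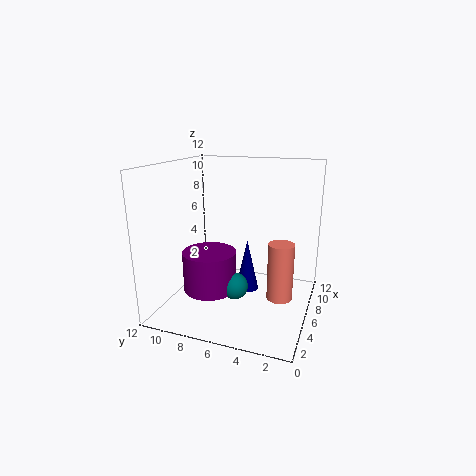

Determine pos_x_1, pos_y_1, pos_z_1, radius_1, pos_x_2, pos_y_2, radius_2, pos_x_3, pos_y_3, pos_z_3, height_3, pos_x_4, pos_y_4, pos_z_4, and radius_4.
pos_x_1 = 2.5; pos_y_1 = 7; pos_z_1 = 3; radius_1 = 2; pos_x_2 = 2.5; pos_y_2 = 5; radius_2 = 1; pos_x_3 = 4.5; pos_y_3 = 2; pos_z_3 = 2; height_3 = 4.5; pos_x_4 = 7; pos_y_4 = 5.5; pos_z_4 = 1; radius_4 = 1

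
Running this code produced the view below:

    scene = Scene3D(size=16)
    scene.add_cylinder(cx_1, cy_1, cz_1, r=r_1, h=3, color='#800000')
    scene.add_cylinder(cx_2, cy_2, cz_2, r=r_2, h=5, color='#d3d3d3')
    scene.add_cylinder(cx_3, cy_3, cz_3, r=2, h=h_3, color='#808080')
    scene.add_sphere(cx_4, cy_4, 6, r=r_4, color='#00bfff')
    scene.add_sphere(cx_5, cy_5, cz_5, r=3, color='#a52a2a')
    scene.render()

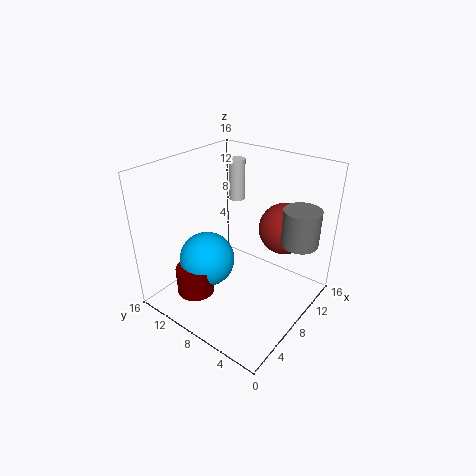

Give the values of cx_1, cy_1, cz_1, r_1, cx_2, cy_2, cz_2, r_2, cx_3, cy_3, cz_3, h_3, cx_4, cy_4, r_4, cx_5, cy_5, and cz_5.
cx_1 = 3; cy_1 = 10; cz_1 = 3; r_1 = 2; cx_2 = 13; cy_2 = 12; cz_2 = 10; r_2 = 1; cx_3 = 11; cy_3 = 2; cz_3 = 8; h_3 = 4; cx_4 = 5; cy_4 = 10; r_4 = 3; cx_5 = 13; cy_5 = 5; cz_5 = 8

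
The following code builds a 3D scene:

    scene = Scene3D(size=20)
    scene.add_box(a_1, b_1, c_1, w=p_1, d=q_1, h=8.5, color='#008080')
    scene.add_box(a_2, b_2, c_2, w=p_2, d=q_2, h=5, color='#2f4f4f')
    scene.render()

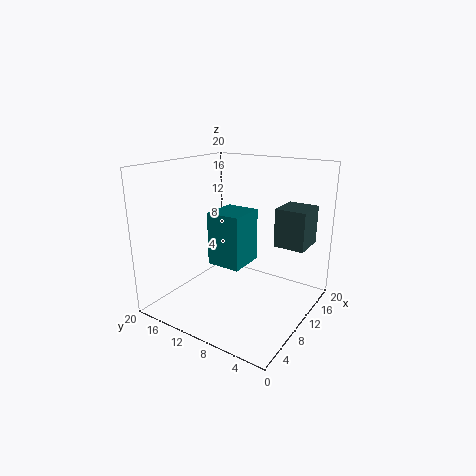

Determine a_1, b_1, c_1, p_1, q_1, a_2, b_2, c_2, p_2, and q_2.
a_1 = 12
b_1 = 11.5
c_1 = 3.5
p_1 = 6
q_1 = 5.5
a_2 = 10
b_2 = 0.5
c_2 = 10
p_2 = 4.5
q_2 = 4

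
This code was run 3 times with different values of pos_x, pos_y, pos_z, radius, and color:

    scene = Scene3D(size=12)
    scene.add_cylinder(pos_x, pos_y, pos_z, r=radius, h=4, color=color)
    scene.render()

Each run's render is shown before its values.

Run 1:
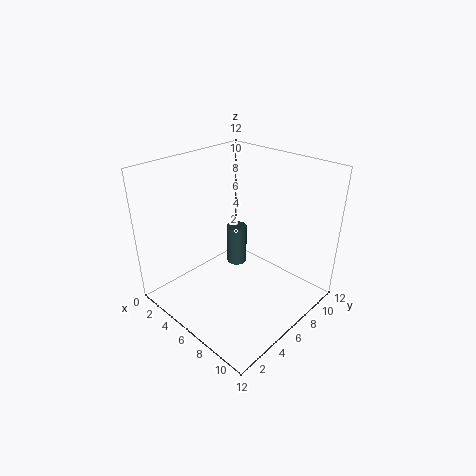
pos_x = 2.5; pos_y = 9.5; pos_z = 0.5; radius = 1; color = 'darkslategray'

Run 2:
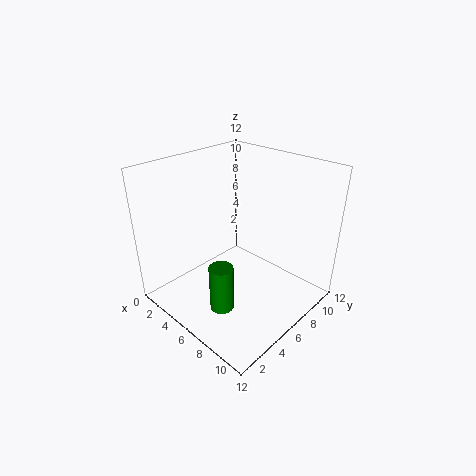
pos_x = 6.5; pos_y = 3.5; pos_z = 0.5; radius = 1; color = 'green'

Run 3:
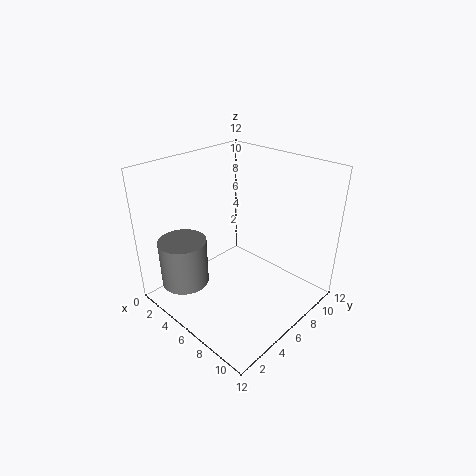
pos_x = 3; pos_y = 2.5; pos_z = 2; radius = 2; color = 'gray'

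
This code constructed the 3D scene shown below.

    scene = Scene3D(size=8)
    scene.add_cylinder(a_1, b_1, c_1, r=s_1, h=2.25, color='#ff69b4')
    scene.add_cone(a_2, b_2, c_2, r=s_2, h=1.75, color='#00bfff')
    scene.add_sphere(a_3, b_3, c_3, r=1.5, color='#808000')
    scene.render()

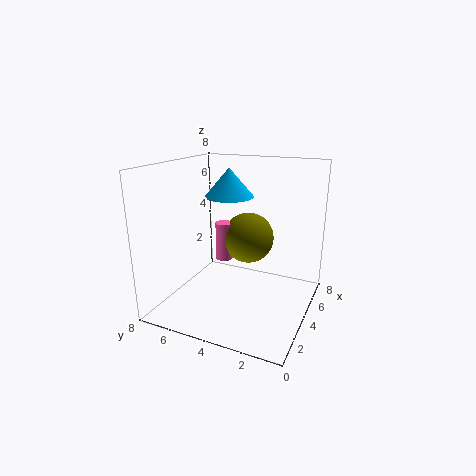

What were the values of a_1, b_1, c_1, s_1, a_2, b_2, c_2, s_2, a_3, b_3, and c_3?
a_1 = 4.75, b_1 = 5.25, c_1 = 2.25, s_1 = 0.5, a_2 = 6, b_2 = 5.5, c_2 = 5.75, s_2 = 1.5, a_3 = 5.5, b_3 = 4, c_3 = 3.5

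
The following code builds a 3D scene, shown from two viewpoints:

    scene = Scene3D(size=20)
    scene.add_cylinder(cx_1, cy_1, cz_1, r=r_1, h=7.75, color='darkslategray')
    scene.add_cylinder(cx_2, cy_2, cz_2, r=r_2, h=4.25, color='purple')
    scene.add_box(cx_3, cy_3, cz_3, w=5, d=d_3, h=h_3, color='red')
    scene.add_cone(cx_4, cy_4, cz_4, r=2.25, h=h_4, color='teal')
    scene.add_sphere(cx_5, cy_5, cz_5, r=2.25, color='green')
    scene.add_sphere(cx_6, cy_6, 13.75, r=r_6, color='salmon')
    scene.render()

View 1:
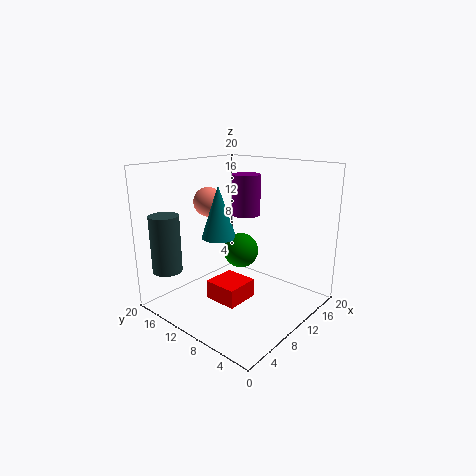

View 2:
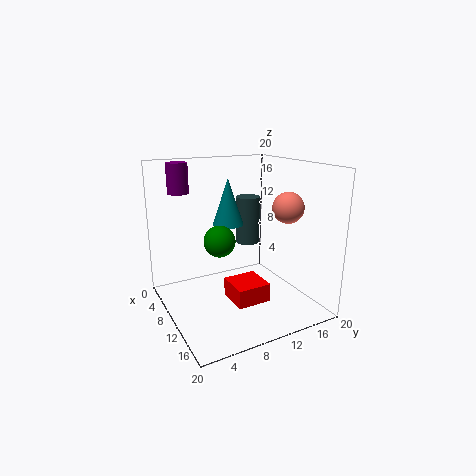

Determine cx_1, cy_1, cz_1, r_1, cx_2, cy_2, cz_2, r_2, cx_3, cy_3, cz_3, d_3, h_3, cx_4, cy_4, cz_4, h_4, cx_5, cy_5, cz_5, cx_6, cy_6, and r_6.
cx_1 = 2.25, cy_1 = 16, cz_1 = 6, r_1 = 2, cx_2 = 4, cy_2 = 3.75, cz_2 = 15.75, r_2 = 1.5, cx_3 = 7.5, cy_3 = 9, cz_3 = 0.25, d_3 = 5, h_3 = 2.75, cx_4 = 6.5, cy_4 = 10.25, cz_4 = 11, h_4 = 6.75, cx_5 = 8.25, cy_5 = 8, cz_5 = 9.25, cx_6 = 11.5, cy_6 = 17.25, r_6 = 2.25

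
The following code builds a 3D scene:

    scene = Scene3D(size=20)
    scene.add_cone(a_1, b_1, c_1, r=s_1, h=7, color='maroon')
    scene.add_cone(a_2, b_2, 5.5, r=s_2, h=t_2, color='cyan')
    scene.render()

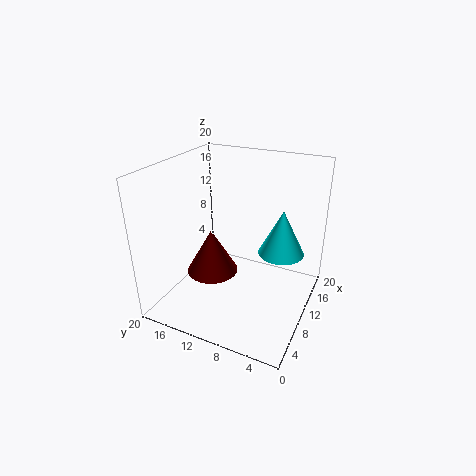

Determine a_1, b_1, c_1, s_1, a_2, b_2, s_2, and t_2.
a_1 = 12, b_1 = 15.5, c_1 = 2, s_1 = 4, a_2 = 16, b_2 = 5.5, s_2 = 3.5, t_2 = 7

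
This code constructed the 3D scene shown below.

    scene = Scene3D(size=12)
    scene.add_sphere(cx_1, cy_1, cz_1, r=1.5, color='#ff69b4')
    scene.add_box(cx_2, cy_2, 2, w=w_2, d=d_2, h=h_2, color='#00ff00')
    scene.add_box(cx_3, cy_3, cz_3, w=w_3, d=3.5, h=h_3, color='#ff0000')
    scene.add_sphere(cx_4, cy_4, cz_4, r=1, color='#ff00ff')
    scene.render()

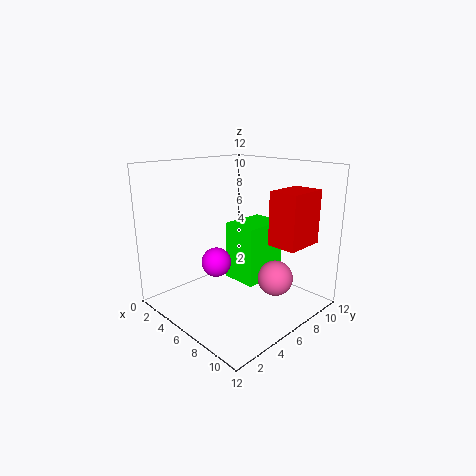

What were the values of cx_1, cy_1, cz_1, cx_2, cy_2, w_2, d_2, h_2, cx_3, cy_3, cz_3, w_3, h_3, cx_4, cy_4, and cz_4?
cx_1 = 8.5; cy_1 = 8; cz_1 = 2.5; cx_2 = 4.5; cy_2 = 6; w_2 = 3; d_2 = 4; h_2 = 5; cx_3 = 8; cy_3 = 7.5; cz_3 = 5.5; w_3 = 2.5; h_3 = 4.5; cx_4 = 8.5; cy_4 = 1.5; cz_4 = 6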